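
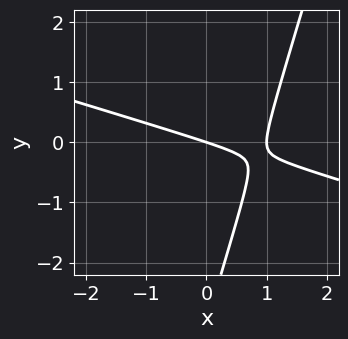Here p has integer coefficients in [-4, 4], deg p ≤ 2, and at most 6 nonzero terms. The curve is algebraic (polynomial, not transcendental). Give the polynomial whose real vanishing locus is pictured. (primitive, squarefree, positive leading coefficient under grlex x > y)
First, deg p = 2.
Then, from the axis intercepts and sections: the x-axis gridline crossings are at x ∈ {0, 1}; one y-axis crossing is at y = 0.
Finally, fitting integer coefficients to these (and the overall shape) gives p.

x^2 + 3*x*y - y^2 - x - 3*y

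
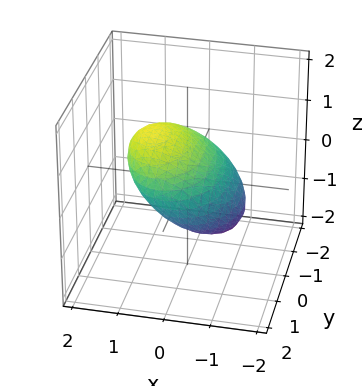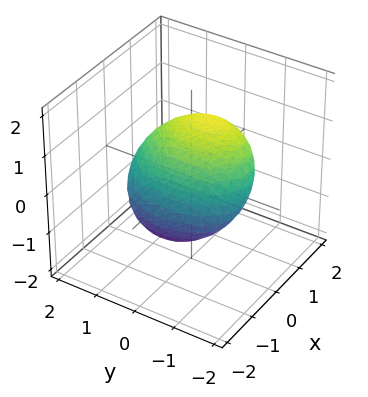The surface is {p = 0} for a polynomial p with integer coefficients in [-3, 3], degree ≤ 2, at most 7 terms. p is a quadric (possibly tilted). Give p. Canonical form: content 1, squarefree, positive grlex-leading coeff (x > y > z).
2*x^2 - 3*x*z + y^2 + 3*z^2 - 2

1. Degree: the shape is more complex than any degree-1 surface, so deg p = 2.
2. Reading off the gridlines: the x-axis gridline crossings are at x ∈ {-1, 1}.
3. The integer polynomial consistent with all of this is the stated p.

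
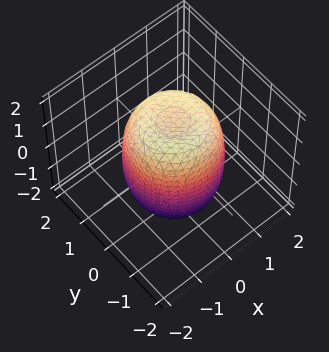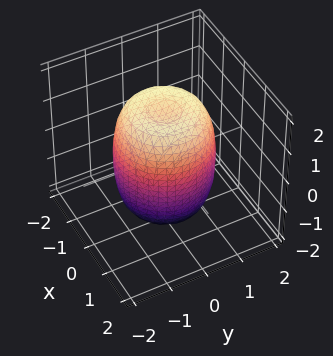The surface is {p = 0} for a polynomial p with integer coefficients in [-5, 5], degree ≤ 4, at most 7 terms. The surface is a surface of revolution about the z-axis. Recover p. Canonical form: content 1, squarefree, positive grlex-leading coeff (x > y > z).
Degree: no degree-3 surface has this shape, so deg p = 4.
Symmetry: the surface is invariant under rotation about z: p = q(x² + y², z).
From the axis intercepts and sections: a circular section at z = -1 has radius between 1 and 2.
Putting this together gives p.

2*x^4 + 4*x^2*y^2 + 2*y^4 - 2*x^2 - 2*y^2 + z^2 - 2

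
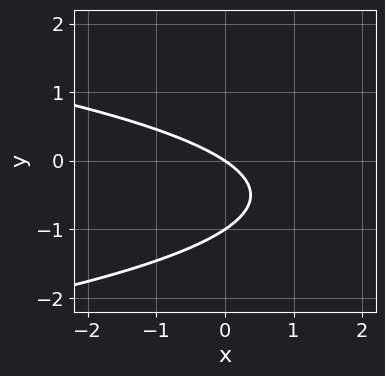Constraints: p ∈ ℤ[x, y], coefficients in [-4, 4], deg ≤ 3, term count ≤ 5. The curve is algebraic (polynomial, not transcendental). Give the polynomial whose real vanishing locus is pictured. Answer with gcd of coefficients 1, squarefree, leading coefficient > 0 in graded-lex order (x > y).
3*y^2 + 2*x + 3*y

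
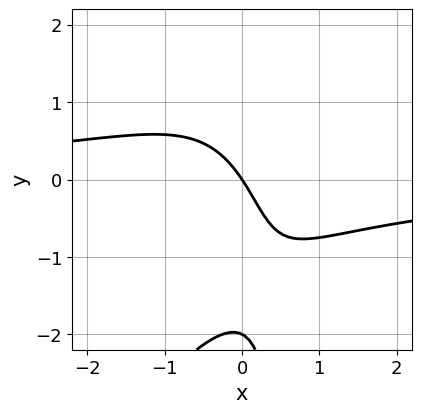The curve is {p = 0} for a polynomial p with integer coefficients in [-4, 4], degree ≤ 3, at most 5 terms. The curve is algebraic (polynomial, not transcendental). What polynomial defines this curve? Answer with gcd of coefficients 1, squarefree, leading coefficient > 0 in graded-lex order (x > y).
2*x^2*y - x*y^2 + y^2 + 3*x + 2*y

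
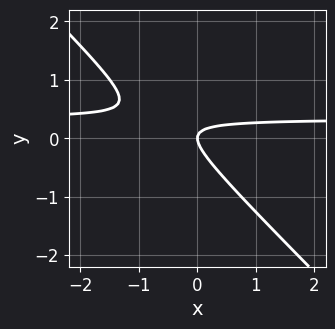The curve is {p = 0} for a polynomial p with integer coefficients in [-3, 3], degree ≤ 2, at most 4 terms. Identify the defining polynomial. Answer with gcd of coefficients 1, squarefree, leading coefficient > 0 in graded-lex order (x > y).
1. Degree: a generic line meets the curve in up to 2 points, so deg p = 2.
2. From the axis intercepts and sections: it meets the y-axis at y = 0 (among the integer gridlines); it crosses the x-axis at the gridline x = 0.
3. Fitting integer coefficients to these (and the overall shape) gives p.

3*x*y + 3*y^2 - x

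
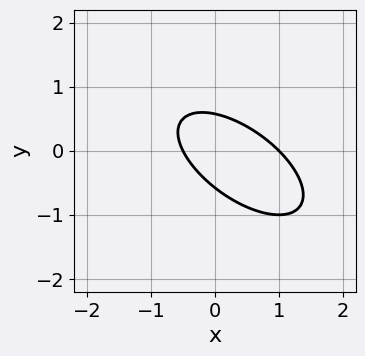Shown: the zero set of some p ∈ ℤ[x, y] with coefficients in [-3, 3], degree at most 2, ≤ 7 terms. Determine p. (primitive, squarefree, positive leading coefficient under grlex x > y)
First, the degree is 2 — a generic line meets the curve in up to 2 points.
Then, checking where it meets the axes: it crosses the x-axis at the gridline x = 1.
Finally, together with the visible shape, these determine p as stated.

2*x^2 + 3*x*y + 3*y^2 - x - 1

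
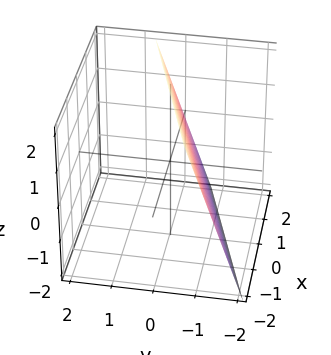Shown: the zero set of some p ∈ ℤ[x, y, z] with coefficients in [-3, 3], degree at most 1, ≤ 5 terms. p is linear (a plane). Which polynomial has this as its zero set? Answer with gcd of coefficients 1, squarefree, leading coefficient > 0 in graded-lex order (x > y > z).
1. Degree: the surface is flat (a plane), so deg p = 1.
2. Against the integer gridlines: one x-axis crossing is at x = 2; one z-axis crossing is at z = 2.
3. The integer polynomial consistent with all of this is the stated p.

x - 3*y + z - 2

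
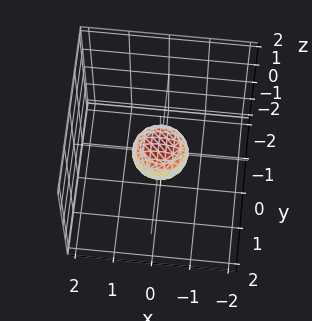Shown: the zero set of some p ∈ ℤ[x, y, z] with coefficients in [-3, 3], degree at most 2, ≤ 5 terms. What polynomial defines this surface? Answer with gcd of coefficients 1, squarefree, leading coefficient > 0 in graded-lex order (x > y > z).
2*x^2 + 2*y^2 + 3*z^2 - 1

deg p = 2. Bounded and convex; a quadric.
Symmetries: the z ↦ −z reflection is a symmetry, so z appears only in even powers; every cross-section ⟂ z is a circle, so x, y appear only via x² + y².
Reading off the gridlines: a circular section at z = 0 has radius between 0 and 1.
These observations pin down the coefficients.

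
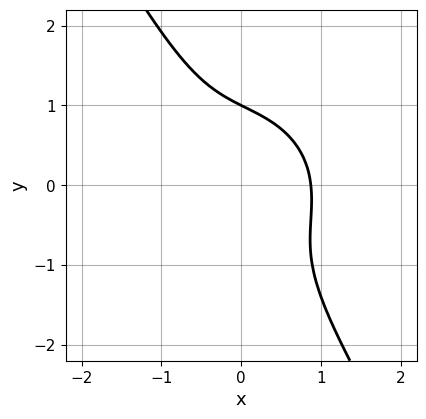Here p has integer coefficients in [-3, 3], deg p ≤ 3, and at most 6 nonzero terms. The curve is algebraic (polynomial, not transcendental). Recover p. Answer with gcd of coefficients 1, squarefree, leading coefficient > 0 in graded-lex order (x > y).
3*x^3 + x^2*y + 3*x*y^2 + 2*y^3 - 2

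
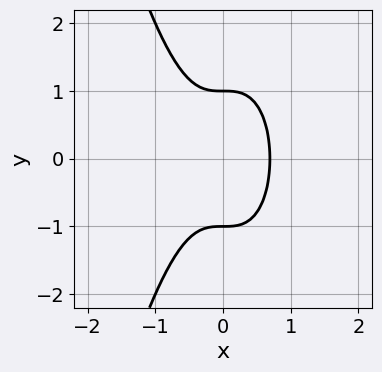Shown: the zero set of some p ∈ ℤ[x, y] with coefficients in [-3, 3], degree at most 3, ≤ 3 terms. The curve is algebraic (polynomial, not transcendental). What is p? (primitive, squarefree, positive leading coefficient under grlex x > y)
deg p = 3.
Symmetries: mirror symmetry y ↦ −y ⇒ only even powers of y.
Checking where it meets the axes: among the integer gridlines, it crosses the y-axis at y ∈ {-1, 1}.
Assembling these constraints gives the stated polynomial.

3*x^3 + y^2 - 1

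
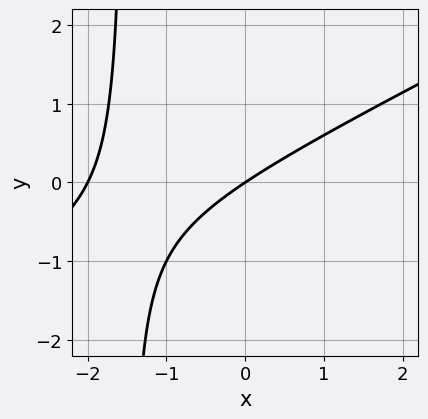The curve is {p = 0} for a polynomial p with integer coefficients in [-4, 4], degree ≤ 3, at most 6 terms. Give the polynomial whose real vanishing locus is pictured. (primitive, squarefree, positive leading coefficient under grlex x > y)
deg p = 2. The shape is more complex than any degree-1 curve.
From the visible intercepts: one y-axis crossing is at y = 0; among the integer gridlines, it crosses the x-axis at x ∈ {-2, 0}.
Putting this together gives p.

x^2 - 2*x*y + 2*x - 3*y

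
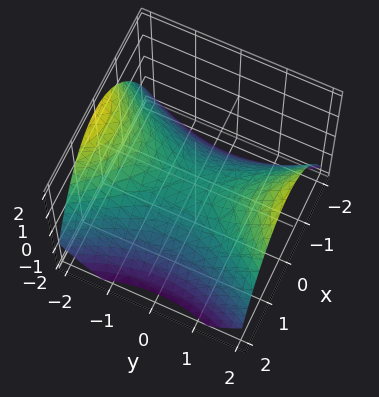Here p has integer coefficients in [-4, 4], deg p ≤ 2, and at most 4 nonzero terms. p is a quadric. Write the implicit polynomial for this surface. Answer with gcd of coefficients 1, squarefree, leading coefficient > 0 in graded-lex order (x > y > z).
(a) deg p = 2. A hyperbolic paraboloid; a quadric.
(b) Symmetries: mirror symmetry x ↦ −x ⇒ only even powers of x; the y ↦ −y reflection is a symmetry, so y appears only in even powers.
(c) Against the integer gridlines: one y-axis crossing is at y = 0; it meets the z-axis at z = 0 (among the integer gridlines).
(d) Assembling these constraints gives the stated polynomial.

2*x^2 - y^2 + 3*z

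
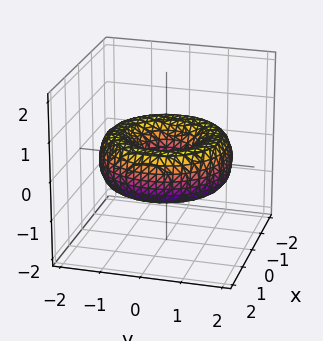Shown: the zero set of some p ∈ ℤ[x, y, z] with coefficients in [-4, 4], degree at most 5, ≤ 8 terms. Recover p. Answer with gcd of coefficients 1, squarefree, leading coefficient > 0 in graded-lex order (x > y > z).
x^4 + 2*x^2*y^2 + y^4 - 3*x^2 - 3*y^2 + 3*z^2 + 1

The degree is 4 — no degree-3 surface has this shape.
Symmetry: the surface is invariant under rotation about z: p = q(x² + y², z).
Checking where it meets the axes: a circular section at z = 0 has radius between 0 and 1; the surface avoids every integer z-axis point in the box.
Together with the visible shape, these determine p as stated.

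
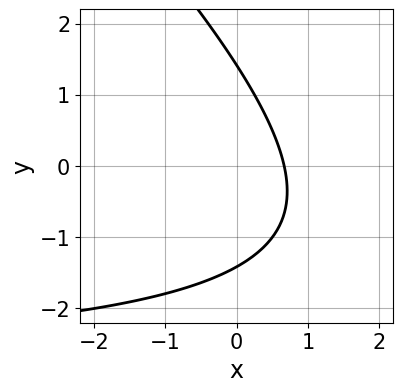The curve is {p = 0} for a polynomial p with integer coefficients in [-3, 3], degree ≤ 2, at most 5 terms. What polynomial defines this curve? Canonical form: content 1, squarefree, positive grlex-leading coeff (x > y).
x*y + y^2 + 3*x - 2

1. The degree is 2 — the shape is more complex than any degree-1 curve.
2. The integer polynomial consistent with all of this is the stated p.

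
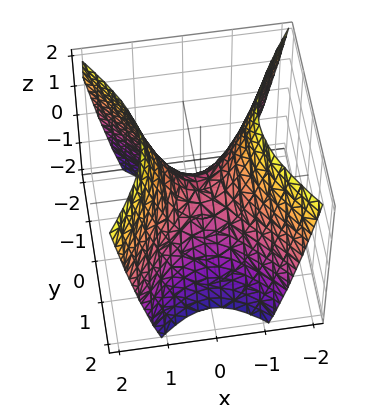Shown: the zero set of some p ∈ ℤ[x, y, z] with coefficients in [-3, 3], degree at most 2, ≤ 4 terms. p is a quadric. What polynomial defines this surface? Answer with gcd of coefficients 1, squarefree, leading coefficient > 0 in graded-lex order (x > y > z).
(a) deg p = 2. A saddle surface; a quadric.
(b) Symmetries: the y ↦ −y reflection is a symmetry, so y appears only in even powers; it's symmetric under x → −x, forcing even powers of x.
(c) From the visible intercepts: it crosses the y-axis at the gridline y = 0; one x-axis crossing is at x = 0.
(d) Assembling these constraints gives the stated polynomial.

3*x^2 - 2*y^2 - 2*z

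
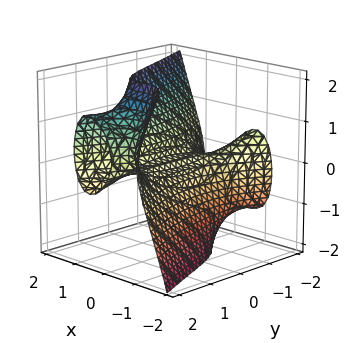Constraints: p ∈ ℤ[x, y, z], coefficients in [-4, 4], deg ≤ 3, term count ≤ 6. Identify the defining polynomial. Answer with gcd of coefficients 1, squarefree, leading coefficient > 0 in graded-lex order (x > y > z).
(a) Degree: no degree-2 surface has this shape, so deg p = 3.
(b) Checking where it meets the axes: the visible y-axis segment lies entirely on the surface; one z-axis crossing is at z = 0.
(c) Putting this together gives p.

3*x^3 - x*y^2 + y*z^2 + x - 2*z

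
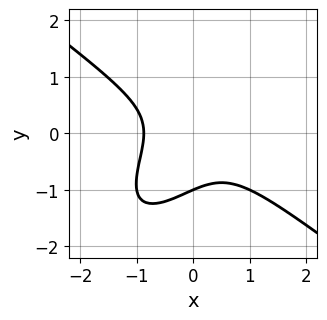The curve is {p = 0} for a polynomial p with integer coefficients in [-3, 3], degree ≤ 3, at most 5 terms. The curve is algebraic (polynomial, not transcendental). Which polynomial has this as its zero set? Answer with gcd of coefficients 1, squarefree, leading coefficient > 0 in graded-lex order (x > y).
3*x^3 - 3*x*y^2 + 3*y^3 + y^2 + 2

First, degree: no degree-2 curve has this shape, so deg p = 3.
Then, reading off the gridlines: it meets the y-axis at y = -1 (among the integer gridlines).
Finally, together with the visible shape, these determine p as stated.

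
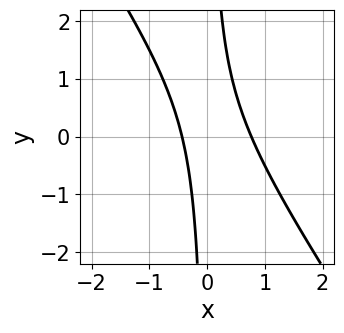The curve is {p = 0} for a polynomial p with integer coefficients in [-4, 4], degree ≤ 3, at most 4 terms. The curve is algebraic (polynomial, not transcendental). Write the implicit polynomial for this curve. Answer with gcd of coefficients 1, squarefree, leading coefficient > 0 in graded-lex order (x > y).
3*x^2 + 2*x*y - x - 1

deg p = 2. No degree-1 curve has this shape.
From the axis intercepts and sections: the curve avoids every integer y-axis point in the box.
Fitting integer coefficients to these (and the overall shape) gives p.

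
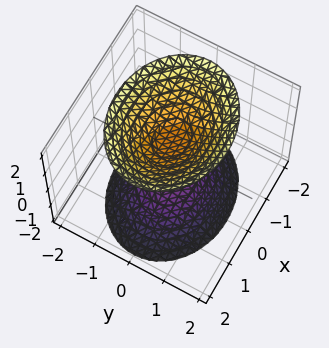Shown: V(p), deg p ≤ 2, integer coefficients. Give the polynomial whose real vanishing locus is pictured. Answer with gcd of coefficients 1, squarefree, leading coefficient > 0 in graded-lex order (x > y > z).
(a) I count 2 distinct pieces. They look like related sheets of one shape, so recover p as a whole.
(b) The degree is 2 — two separate bowl-shaped sheets opening away from each other; a quadric.
(c) Symmetries: mirror symmetry y ↦ −y ⇒ only even powers of y; it's symmetric under x → −x, forcing even powers of x; it's symmetric under z → −z, forcing even powers of z.
(d) Observable constraints: the surface avoids every integer x-axis point in the box; the z-axis gridline crossings are at z ∈ {-1, 1}.
(e) Assembling these constraints gives the stated polynomial.

2*x^2 + 3*y^2 - 2*z^2 + 2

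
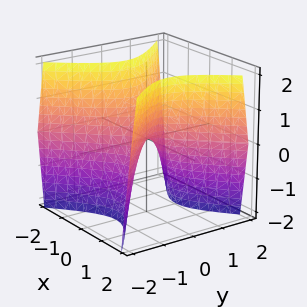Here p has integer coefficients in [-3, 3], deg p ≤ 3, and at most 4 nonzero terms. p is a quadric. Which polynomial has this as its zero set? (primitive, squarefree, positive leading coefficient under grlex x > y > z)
2*x^2 - 2*y^2 - z

First, deg p = 2.
Then, symmetries: it's symmetric under y → −y, forcing even powers of y; the x ↦ −x reflection is a symmetry, so x appears only in even powers.
Next, observable constraints: one x-axis crossing is at x = 0; it crosses the y-axis at the gridline y = 0.
Finally, matching integer coefficients to the picture gives p.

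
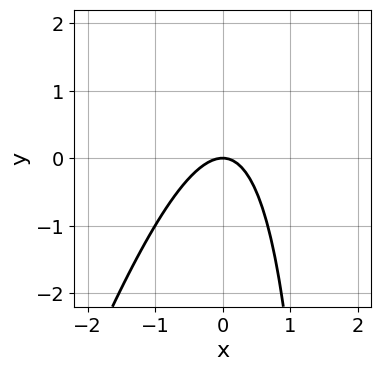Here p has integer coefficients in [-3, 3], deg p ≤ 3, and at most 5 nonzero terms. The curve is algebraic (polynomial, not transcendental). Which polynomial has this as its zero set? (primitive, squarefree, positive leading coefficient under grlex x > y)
1. deg p = 2. The shape is more complex than any degree-1 curve.
2. From the axis intercepts and sections: it crosses the x-axis at the gridline x = 0; one y-axis crossing is at y = 0.
3. These observations pin down the coefficients.

3*x^2 - x*y + 2*y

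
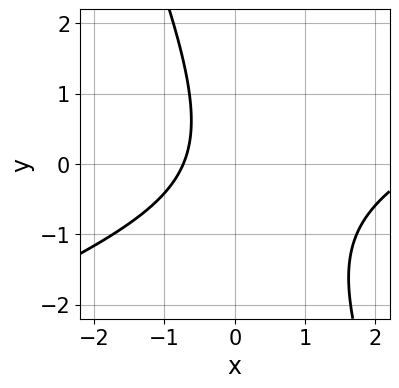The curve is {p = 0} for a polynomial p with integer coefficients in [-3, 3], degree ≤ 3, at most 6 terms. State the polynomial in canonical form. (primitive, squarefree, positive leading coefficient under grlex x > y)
x^2 - 2*x*y - y^2 - 2*x - 2

First, degree: a generic line meets the curve in up to 2 points, so deg p = 2.
Then, reading off the gridlines: it misses every integer gridline on the y-axis.
Finally, these observations pin down the coefficients.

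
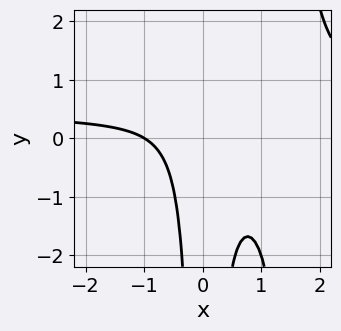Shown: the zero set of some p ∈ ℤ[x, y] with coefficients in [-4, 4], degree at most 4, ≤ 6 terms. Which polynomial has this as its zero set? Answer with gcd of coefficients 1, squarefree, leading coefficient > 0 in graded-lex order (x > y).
2*x^3*y - x^3 - 3*x^2*y - 1

1. deg p = 4. The shape is more complex than any degree-3 curve.
2. Checking where it meets the axes: it misses every integer gridline on the y-axis; it crosses the x-axis at the gridline x = -1.
3. Fitting integer coefficients to these (and the overall shape) gives p.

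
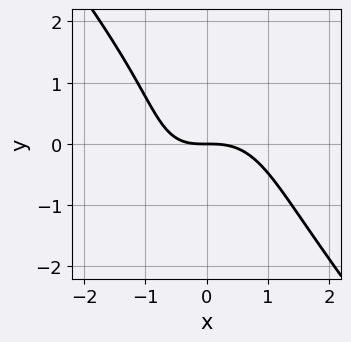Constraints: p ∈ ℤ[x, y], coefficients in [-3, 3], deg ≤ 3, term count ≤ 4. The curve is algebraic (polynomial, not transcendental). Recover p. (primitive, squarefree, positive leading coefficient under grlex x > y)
The degree is 3 — no degree-2 curve has this shape.
Checking where it meets the axes: it meets the y-axis at y = 0 (among the integer gridlines); it meets the x-axis at x = 0 (among the integer gridlines).
Putting this together gives p.

2*x^3 + y^3 + x*y + 3*y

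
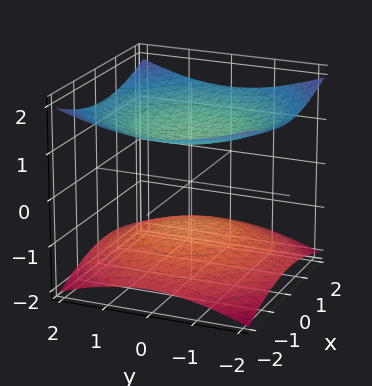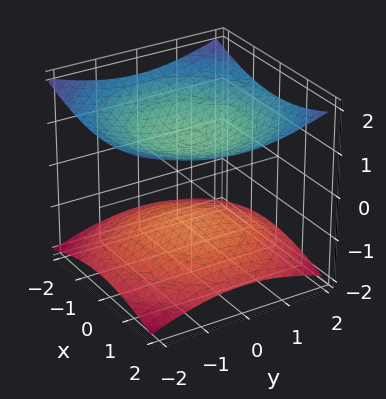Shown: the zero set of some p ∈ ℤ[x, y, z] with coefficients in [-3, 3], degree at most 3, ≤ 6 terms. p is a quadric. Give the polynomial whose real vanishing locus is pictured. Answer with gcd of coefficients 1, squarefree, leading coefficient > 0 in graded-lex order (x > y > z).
1. There are 2 components.
2. deg p = 2.
3. By symmetry, the z-axis is an axis of rotation, so x and y enter only as x² + y²; it's symmetric under z → −z, forcing even powers of z.
4. From the visible intercepts: the surface avoids every integer y-axis point in the box; the surface avoids every integer x-axis point in the box; the z-axis gridline crossings are at z ∈ {-1, 1}.
5. Putting this together gives p.

x^2 + y^2 - 3*z^2 + 3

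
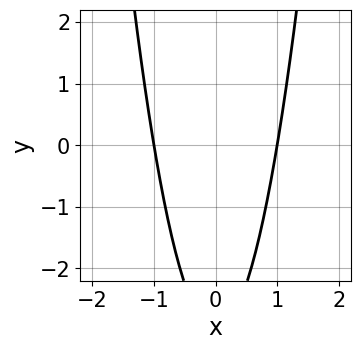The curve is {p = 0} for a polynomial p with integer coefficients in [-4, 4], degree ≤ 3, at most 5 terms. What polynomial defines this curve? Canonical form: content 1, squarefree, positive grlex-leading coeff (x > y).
First, the degree is 2 — the shape is more complex than any degree-1 curve.
Then, symmetries: the x ↦ −x reflection is a symmetry, so x appears only in even powers.
Next, checking where it meets the axes: it misses every integer gridline on the y-axis; the x-axis gridline crossings are at x ∈ {-1, 1}.
Finally, solving for integer coefficients yields p as stated.

3*x^2 - y - 3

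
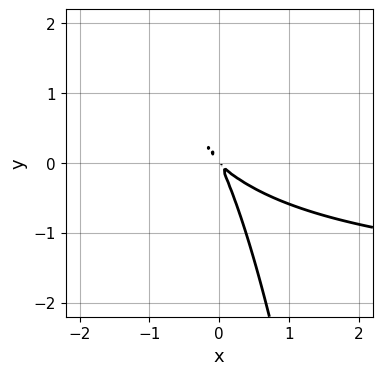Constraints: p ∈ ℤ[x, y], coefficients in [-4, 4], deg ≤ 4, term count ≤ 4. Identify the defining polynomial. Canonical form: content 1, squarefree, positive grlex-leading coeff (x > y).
x^2*y + 2*x^2 + 3*x*y + y^2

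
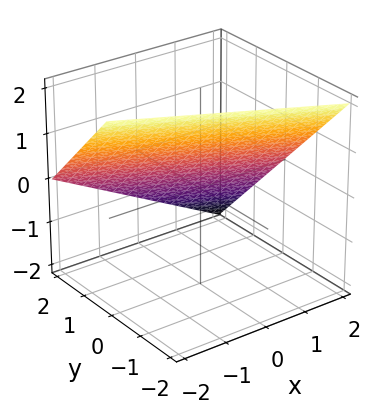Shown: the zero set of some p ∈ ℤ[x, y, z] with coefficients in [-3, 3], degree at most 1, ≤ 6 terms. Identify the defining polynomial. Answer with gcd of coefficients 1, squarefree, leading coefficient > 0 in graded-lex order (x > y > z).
Degree: every cross-section is a straight line — this is a plane, so deg p = 1.
Reading off the gridlines: it meets the x-axis at x = 2 (among the integer gridlines); it meets the y-axis at y = 1 (among the integer gridlines).
Assembling these constraints gives the stated polynomial. Check: (0, 0, 1) on the z-axis lies on the surface, and p(0, 0, 1) = 0. ✓

x + 2*y + 2*z - 2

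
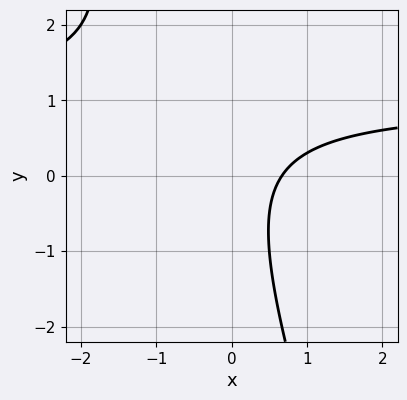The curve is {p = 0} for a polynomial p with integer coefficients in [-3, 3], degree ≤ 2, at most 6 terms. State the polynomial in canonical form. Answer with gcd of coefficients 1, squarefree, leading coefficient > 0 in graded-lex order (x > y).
3*x*y + y^2 - 3*x + 2

Degree: a generic line meets the curve in up to 2 points, so deg p = 2.
From the visible intercepts: the curve avoids every integer y-axis point in the box.
These observations pin down the coefficients.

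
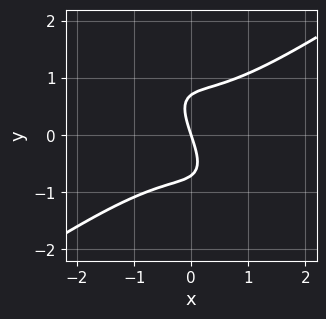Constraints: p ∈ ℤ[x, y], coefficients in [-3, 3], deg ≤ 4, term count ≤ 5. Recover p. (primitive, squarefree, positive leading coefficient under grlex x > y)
2*x^3 - 3*x*y^2 - 2*y^3 + 3*x + y

(a) Degree: the shape is more complex than any degree-2 curve, so deg p = 3.
(b) From the visible intercepts: one x-axis crossing is at x = 0; it meets the y-axis at y = 0 (among the integer gridlines).
(c) These observations pin down the coefficients.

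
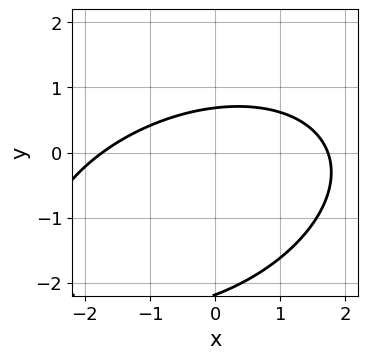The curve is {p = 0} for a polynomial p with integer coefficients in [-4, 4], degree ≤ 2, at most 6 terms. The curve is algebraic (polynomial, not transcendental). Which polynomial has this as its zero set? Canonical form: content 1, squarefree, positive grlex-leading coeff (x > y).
x^2 - x*y + 2*y^2 + 3*y - 3

(a) Degree: no degree-1 curve has this shape, so deg p = 2.
(b) Matching integer coefficients to the picture gives p.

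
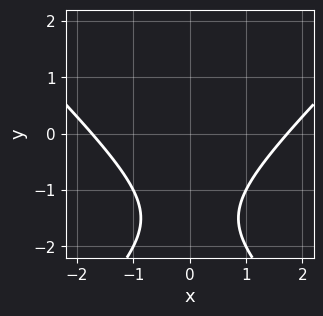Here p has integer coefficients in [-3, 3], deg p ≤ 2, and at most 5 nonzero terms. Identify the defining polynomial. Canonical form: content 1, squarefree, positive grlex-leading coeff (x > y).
x^2 - y^2 - 3*y - 3

First, degree: no degree-1 curve has this shape, so deg p = 2.
Next, symmetries: the x ↦ −x reflection is a symmetry, so x appears only in even powers.
Next, checking where it meets the axes: the curve avoids every integer y-axis point in the box.
Finally, matching integer coefficients to the picture gives p.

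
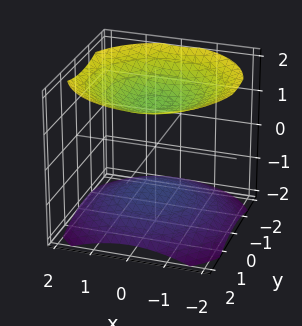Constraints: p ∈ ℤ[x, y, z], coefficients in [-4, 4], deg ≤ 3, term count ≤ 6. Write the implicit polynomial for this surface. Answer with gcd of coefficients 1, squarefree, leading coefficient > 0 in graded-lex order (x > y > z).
(a) There are 2 components. They look like related sheets of one shape, so recover p as a whole.
(b) Degree: two separate bowl-shaped sheets opening away from each other; a quadric, so deg p = 2.
(c) Symmetries: the surface is invariant under rotation about z: p = q(x² + y², z); it's symmetric under z → −z, forcing even powers of z.
(d) Observable constraints: the surface avoids every integer x-axis point in the box; the surface avoids every integer y-axis point in the box.
(e) Assembling these constraints gives the stated polynomial.

x^2 + y^2 - 2*z^2 + 3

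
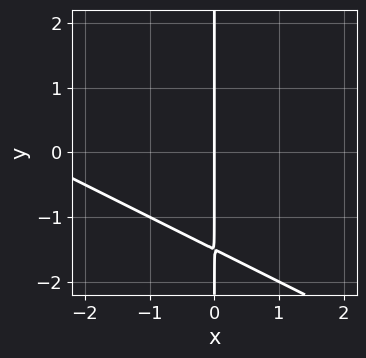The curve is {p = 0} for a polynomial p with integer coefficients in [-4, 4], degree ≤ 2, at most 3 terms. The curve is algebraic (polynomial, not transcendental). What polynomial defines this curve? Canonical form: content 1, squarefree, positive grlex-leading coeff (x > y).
First, degree: no degree-1 curve has this shape, so deg p = 2.
Then, from the visible intercepts: every point of the y-axis in the box is on the curve; one x-axis crossing is at x = 0.
Finally, together with the visible shape, these determine p as stated.

x^2 + 2*x*y + 3*x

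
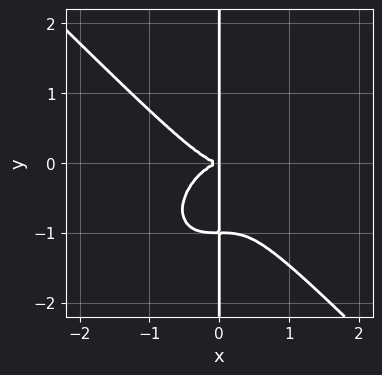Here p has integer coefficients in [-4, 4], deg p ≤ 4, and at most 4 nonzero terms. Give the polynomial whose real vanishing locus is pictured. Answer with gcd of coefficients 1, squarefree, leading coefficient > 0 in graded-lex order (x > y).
x^4 + x*y^3 + x*y^2

1. The degree is 4 — the shape is more complex than any degree-3 curve.
2. Observable constraints: every point of the y-axis in the box is on the curve.
3. Putting this together gives p.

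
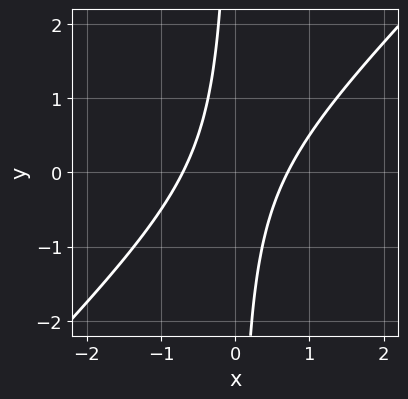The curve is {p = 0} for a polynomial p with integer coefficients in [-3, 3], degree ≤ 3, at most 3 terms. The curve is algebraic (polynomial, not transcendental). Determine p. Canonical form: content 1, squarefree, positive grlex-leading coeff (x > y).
2*x^2 - 2*x*y - 1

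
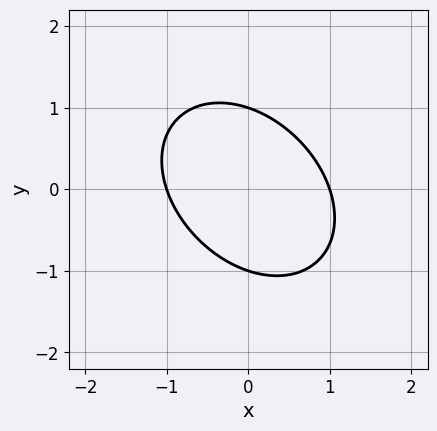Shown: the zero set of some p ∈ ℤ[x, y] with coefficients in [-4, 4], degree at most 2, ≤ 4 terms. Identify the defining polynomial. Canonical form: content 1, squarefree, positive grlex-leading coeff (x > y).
3*x^2 + 2*x*y + 3*y^2 - 3

(a) Degree: the shape is more complex than any degree-1 curve, so deg p = 2.
(b) Against the integer gridlines: among the integer gridlines, it crosses the y-axis at y ∈ {-1, 1}; among the integer gridlines, it crosses the x-axis at x ∈ {-1, 1}.
(c) Assembling these constraints gives the stated polynomial.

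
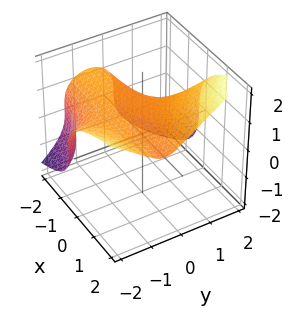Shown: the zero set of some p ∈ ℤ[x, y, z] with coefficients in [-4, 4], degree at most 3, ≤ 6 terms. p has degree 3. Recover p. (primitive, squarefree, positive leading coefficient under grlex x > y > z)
x*y^2 - z^3 + x*y + 1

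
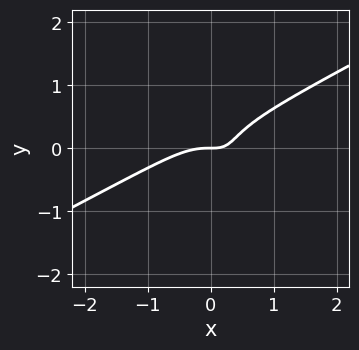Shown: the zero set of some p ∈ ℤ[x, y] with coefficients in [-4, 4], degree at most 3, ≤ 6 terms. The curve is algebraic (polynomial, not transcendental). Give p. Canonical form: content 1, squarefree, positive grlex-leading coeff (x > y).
2*x^3 - 3*x^2*y - 3*y^3 + 2*x*y - y

The degree is 3 — a generic line meets the curve in up to 3 points.
Observable constraints: it meets the y-axis at y = 0 (among the integer gridlines); it crosses the x-axis at the gridline x = 0.
Together with the visible shape, these determine p as stated.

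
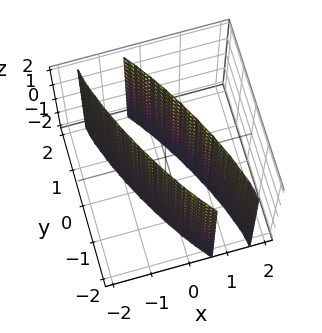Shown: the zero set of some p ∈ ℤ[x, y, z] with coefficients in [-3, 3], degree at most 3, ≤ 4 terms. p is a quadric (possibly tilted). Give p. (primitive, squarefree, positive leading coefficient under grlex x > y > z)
3*x^2 + 3*x*y + y^2 - 2

I count 2 distinct pieces.
The degree is 2 — the shape is more complex than any degree-1 surface.
Checking where it meets the axes: the surface avoids every integer z-axis point in the box.
Fitting integer coefficients to these (and the overall shape) gives p.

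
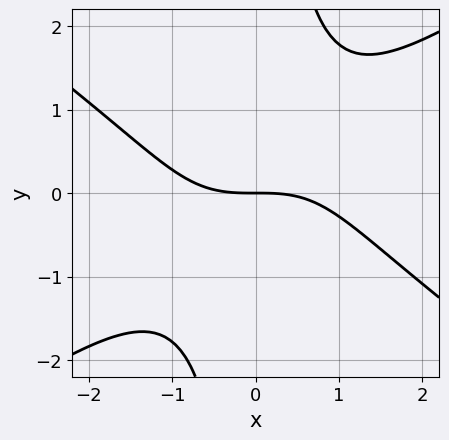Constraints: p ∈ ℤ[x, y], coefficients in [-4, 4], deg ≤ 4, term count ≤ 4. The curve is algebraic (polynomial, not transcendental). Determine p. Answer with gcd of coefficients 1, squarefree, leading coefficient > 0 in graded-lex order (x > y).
1. The degree is 3 — no degree-2 curve has this shape.
2. From the visible intercepts: one x-axis crossing is at x = 0; it crosses the y-axis at the gridline y = 0.
3. These observations pin down the coefficients.

x^3 - 2*x*y^2 + 3*y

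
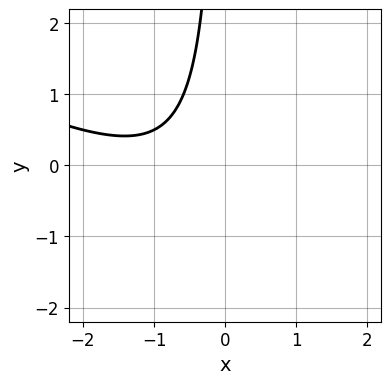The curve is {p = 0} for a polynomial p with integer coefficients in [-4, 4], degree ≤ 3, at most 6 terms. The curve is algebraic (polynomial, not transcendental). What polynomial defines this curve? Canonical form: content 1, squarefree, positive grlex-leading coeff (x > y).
(a) The degree is 2 — a generic line meets the curve in up to 2 points.
(b) From the visible intercepts: no x-intercept at any integer in the box; it misses every integer gridline on the y-axis.
(c) Fitting integer coefficients to these (and the overall shape) gives p.

x^2 + 2*x*y + 2*x + 2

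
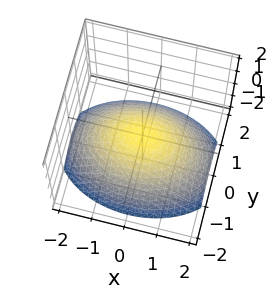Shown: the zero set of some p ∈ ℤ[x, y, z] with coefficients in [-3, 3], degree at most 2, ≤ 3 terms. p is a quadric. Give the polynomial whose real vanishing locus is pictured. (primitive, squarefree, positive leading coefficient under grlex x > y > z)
1. The degree is 2 — a paraboloid; a quadric.
2. Symmetries: it's symmetric under y → −y, forcing even powers of y; the x ↦ −x reflection is a symmetry, so x appears only in even powers.
3. Against the integer gridlines: it meets the y-axis at y = 0 (among the integer gridlines); one x-axis crossing is at x = 0.
4. Solving for integer coefficients yields p as stated.

x^2 + 2*y^2 + 3*z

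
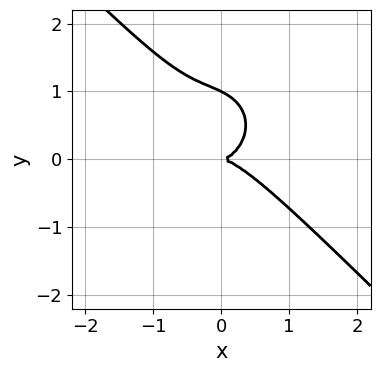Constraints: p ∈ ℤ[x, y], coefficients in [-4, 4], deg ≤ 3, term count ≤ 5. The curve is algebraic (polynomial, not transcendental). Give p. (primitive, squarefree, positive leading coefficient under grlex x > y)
(a) Degree: the shape is more complex than any degree-2 curve, so deg p = 3.
(b) Reading off the gridlines: one x-axis crossing is at x = 0; among the integer gridlines, it crosses the y-axis at y ∈ {0, 1}.
(c) These observations pin down the coefficients.

2*x^3 + x^2*y + x*y^2 + 2*y^3 - 2*y^2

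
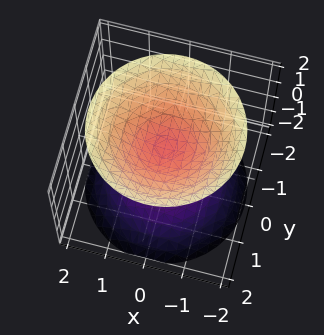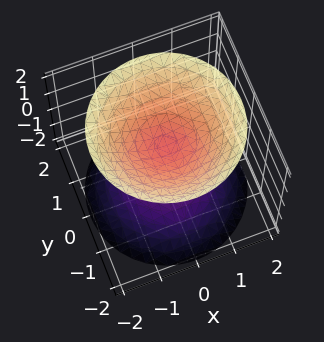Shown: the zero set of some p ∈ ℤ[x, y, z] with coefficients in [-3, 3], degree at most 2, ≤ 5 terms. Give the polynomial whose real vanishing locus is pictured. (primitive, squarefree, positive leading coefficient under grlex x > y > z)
First, I count 2 distinct pieces.
Next, the degree is 2 — two separate bowl-shaped sheets opening away from each other; a quadric.
Next, symmetries: mirror symmetry z ↦ −z ⇒ only even powers of z; rotational symmetry about the z-axis ⇒ p depends on x, y only through x² + y².
Next, reading off the gridlines: the surface avoids every integer x-axis point in the box; it misses every integer gridline on the y-axis.
Finally, together with the visible shape, these determine p as stated.

2*x^2 + 2*y^2 - 2*z^2 + 1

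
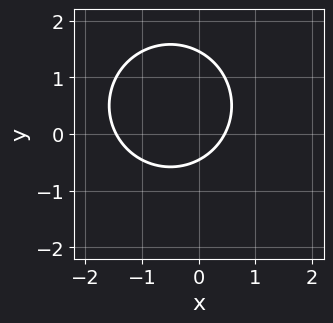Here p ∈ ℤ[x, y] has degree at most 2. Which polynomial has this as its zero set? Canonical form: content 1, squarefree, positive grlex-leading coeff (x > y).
3*x^2 + 3*y^2 + 3*x - 3*y - 2

1. Degree: no degree-1 curve has this shape, so deg p = 2.
2. Matching integer coefficients to the picture gives p.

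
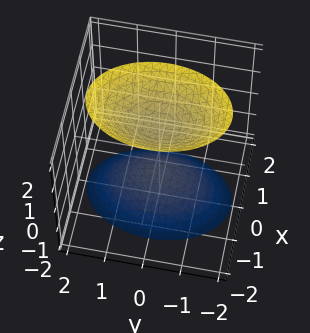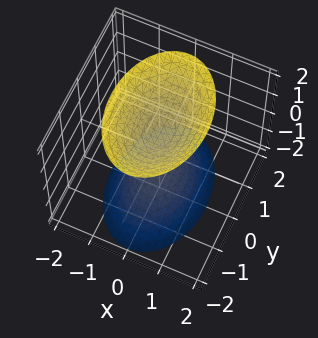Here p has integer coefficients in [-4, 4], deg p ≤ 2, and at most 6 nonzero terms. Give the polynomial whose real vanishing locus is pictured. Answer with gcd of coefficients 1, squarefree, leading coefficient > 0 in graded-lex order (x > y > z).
(a) I count 2 distinct pieces.
(b) The degree is 2 — two sheets facing apart; a quadric.
(c) Symmetries: the z ↦ −z reflection is a symmetry, so z appears only in even powers; it's symmetric under x → −x, forcing even powers of x; mirror symmetry y ↦ −y ⇒ only even powers of y.
(d) Observable constraints: the z-axis gridline crossings are at z ∈ {-1, 1}; no y-intercept at any integer in the box.
(e) Putting this together gives p.

2*x^2 + y^2 - z^2 + 1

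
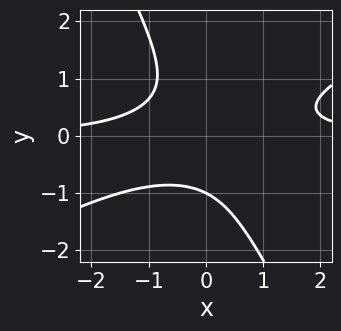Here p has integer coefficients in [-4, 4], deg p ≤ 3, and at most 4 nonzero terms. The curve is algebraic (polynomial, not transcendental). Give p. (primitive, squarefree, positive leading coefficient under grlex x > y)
1. deg p = 3. A generic line meets the curve in up to 3 points.
2. Reading off the gridlines: it meets the y-axis at y = -1 (among the integer gridlines); the curve avoids every integer x-axis point in the box.
3. Assembling these constraints gives the stated polynomial.

2*x^2*y - 3*x*y^2 - 2*y^3 - 2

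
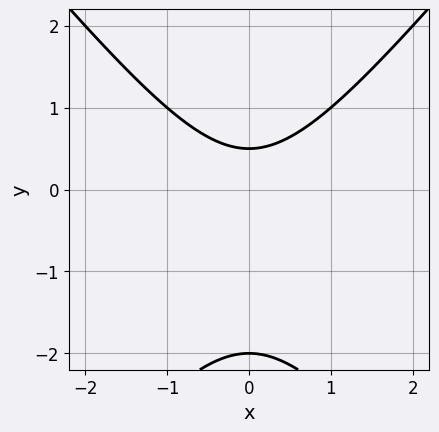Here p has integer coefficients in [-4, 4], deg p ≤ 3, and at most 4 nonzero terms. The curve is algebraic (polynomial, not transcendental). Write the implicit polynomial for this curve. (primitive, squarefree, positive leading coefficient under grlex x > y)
deg p = 2. No degree-1 curve has this shape.
Symmetries: mirror symmetry x ↦ −x ⇒ only even powers of x.
Checking where it meets the axes: it misses every integer gridline on the x-axis; it crosses the y-axis at the gridline y = -2.
Solving for integer coefficients yields p as stated.

3*x^2 - 2*y^2 - 3*y + 2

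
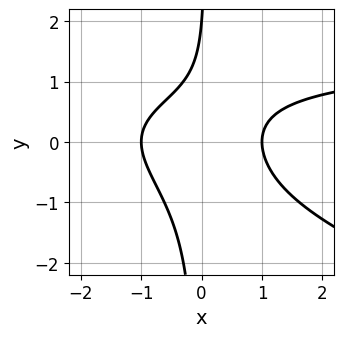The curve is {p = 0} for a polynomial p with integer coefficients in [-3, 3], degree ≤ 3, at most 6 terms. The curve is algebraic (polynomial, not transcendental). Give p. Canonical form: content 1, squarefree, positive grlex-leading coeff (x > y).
x^2*y + 3*x*y^2 - 2*x^2 - y + 2

1. deg p = 3. A generic line meets the curve in up to 3 points.
2. Reading off the gridlines: it crosses the y-axis at the gridline y = 2; among the integer gridlines, it crosses the x-axis at x ∈ {-1, 1}.
3. Together with the visible shape, these determine p as stated.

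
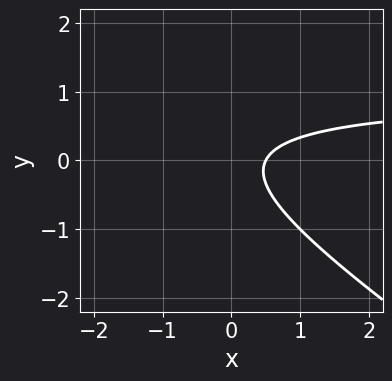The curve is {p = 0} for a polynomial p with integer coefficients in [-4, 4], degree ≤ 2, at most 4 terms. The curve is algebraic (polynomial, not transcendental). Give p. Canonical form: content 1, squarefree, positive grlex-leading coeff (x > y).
1. The degree is 2 — no degree-1 curve has this shape.
2. Against the integer gridlines: no y-intercept at any integer in the box.
3. Putting this together gives p.

2*x*y + 3*y^2 - 2*x + 1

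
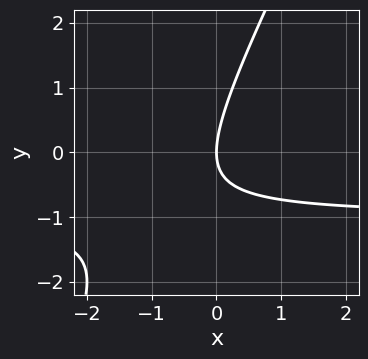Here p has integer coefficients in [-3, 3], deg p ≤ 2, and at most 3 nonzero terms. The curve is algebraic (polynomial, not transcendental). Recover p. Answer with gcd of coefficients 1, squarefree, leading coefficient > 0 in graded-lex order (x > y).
First, the degree is 2 — a generic line meets the curve in up to 2 points.
Next, observable constraints: it meets the x-axis at x = 0 (among the integer gridlines); it crosses the y-axis at the gridline y = 0.
Finally, together with the visible shape, these determine p as stated.

2*x*y - y^2 + 2*x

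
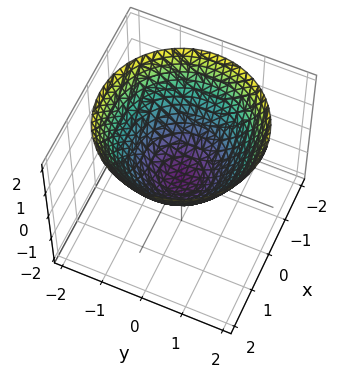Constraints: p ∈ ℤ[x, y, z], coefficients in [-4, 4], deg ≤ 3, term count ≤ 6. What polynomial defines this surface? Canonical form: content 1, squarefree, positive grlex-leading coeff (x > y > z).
2*x^2 + 2*y^2 - 3*z - 1

The degree is 2 — a generic line meets the surface in up to 2 points.
Symmetry: the surface is invariant under rotation about z: p = q(x² + y², z).
From the axis intercepts and sections: a circular section at z = 2 has radius between 1 and 2.
The integer polynomial consistent with all of this is the stated p.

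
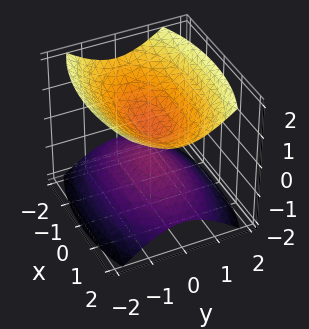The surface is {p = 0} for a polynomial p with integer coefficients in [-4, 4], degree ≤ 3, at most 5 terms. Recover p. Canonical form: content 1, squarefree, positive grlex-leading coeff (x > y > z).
First, I count 2 distinct pieces. Treating them together as one polynomial.
Then, degree: two sheets facing apart; a quadric, so deg p = 2.
Next, symmetries: the z ↦ −z reflection is a symmetry, so z appears only in even powers; it's symmetric under x → −x, forcing even powers of x; mirror symmetry y ↦ −y ⇒ only even powers of y.
Then, observable constraints: no y-intercept at any integer in the box; it misses every integer gridline on the x-axis.
Finally, putting this together gives p.

x^2 + 3*y^2 - 3*z^2 + 1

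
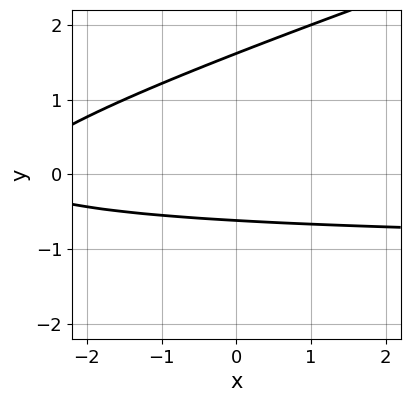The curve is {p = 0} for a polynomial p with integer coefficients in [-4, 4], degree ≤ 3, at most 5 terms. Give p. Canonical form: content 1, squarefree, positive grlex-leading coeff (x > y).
x*y - 3*y^2 + x + 3*y + 3

(a) The degree is 2 — the shape is more complex than any degree-1 curve.
(b) Reading off the gridlines: no x-intercept at any integer in the box.
(c) Solving for integer coefficients yields p as stated.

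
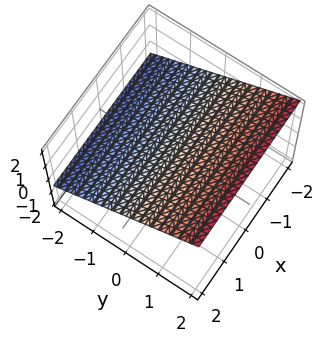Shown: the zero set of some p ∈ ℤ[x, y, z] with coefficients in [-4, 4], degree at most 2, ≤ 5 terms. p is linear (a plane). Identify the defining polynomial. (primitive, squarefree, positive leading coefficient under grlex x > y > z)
2*y - 3*z + 2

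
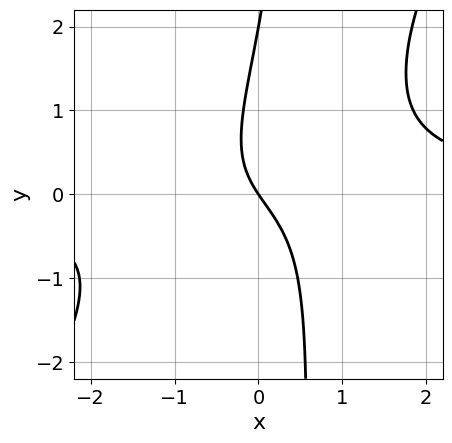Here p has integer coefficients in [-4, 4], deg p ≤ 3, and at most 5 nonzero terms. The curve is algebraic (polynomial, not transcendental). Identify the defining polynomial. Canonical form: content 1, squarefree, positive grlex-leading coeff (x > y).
3*x^2*y - 2*x*y^2 + y^2 - 3*x - 2*y

First, the degree is 3 — the shape is more complex than any degree-2 curve.
Next, from the axis intercepts and sections: among the integer gridlines, it crosses the y-axis at y ∈ {0, 2}; it crosses the x-axis at the gridline x = 0.
Finally, these observations pin down the coefficients.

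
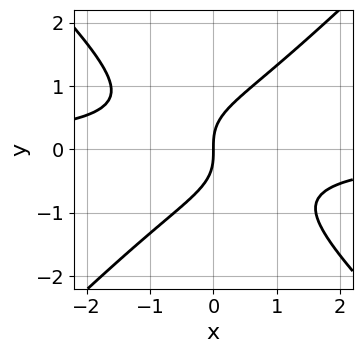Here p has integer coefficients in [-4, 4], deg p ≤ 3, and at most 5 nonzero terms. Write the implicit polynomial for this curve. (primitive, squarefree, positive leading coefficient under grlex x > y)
x^2*y - y^3 + x

deg p = 3. The shape is more complex than any degree-2 curve.
From the visible intercepts: it crosses the y-axis at the gridline y = 0; it meets the x-axis at x = 0 (among the integer gridlines).
Matching integer coefficients to the picture gives p.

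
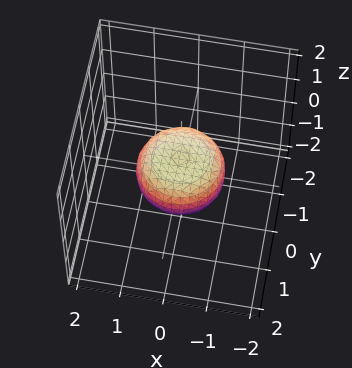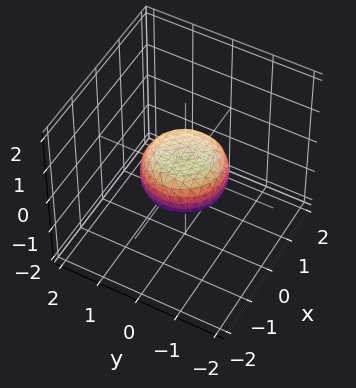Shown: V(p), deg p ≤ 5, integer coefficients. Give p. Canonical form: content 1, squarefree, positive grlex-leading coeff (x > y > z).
2*x^4 + 4*x^2*y^2 + 2*y^4 - x^2 - y^2 + 3*z^2 - 1

First, deg p = 4. The shape is more complex than any degree-3 surface.
Next, symmetries: rotational symmetry about the z-axis ⇒ p depends on x, y only through x² + y².
Next, checking where it meets the axes: among the integer gridlines, it crosses the y-axis at y ∈ {-1, 1}; a circular section at z = 0 has radius exactly 1; among the integer gridlines, it crosses the x-axis at x ∈ {-1, 1}.
Finally, fitting integer coefficients to these (and the overall shape) gives p.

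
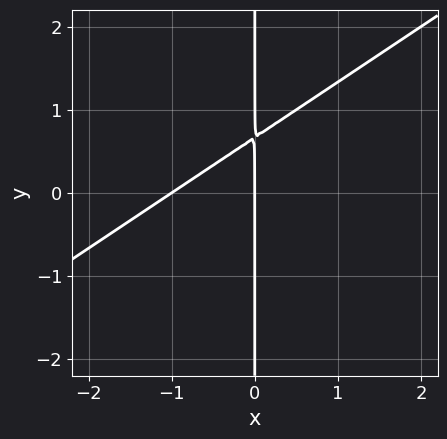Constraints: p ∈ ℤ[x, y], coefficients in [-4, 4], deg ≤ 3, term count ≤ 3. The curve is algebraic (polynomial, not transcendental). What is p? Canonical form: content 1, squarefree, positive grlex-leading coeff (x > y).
1. deg p = 2. No degree-1 curve has this shape.
2. Checking where it meets the axes: the visible y-axis segment lies entirely on the curve; among the integer gridlines, it crosses the x-axis at x ∈ {-1, 0}.
3. Fitting integer coefficients to these (and the overall shape) gives p.

2*x^2 - 3*x*y + 2*x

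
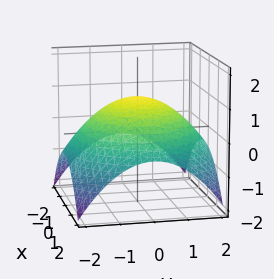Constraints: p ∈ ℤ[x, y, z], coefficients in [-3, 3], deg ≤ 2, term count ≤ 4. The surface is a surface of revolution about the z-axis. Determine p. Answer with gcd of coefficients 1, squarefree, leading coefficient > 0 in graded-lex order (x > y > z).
x^2 + y^2 + 3*z - 3

1. deg p = 2. The shape is more complex than any degree-1 surface.
2. Symmetries: rotational symmetry about the z-axis ⇒ p depends on x, y only through x² + y².
3. Against the integer gridlines: a circular section at z = 0 has radius between 1 and 2; it crosses the z-axis at the gridline z = 1.
4. Assembling these constraints gives the stated polynomial.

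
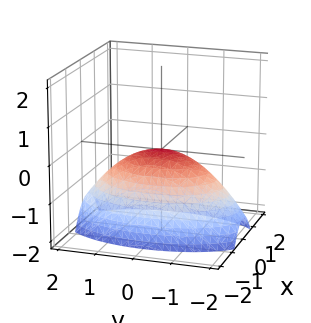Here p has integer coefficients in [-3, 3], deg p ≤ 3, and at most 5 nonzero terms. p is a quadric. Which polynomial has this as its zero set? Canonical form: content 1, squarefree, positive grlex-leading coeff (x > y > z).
3*x^2 + y^2 + 3*z

First, degree: a single bowl opening along one axis; a quadric, so deg p = 2.
Then, symmetries: it's symmetric under y → −y, forcing even powers of y; mirror symmetry x ↦ −x ⇒ only even powers of x.
Then, from the axis intercepts and sections: one z-axis crossing is at z = 0; it crosses the y-axis at the gridline y = 0.
Finally, putting this together gives p.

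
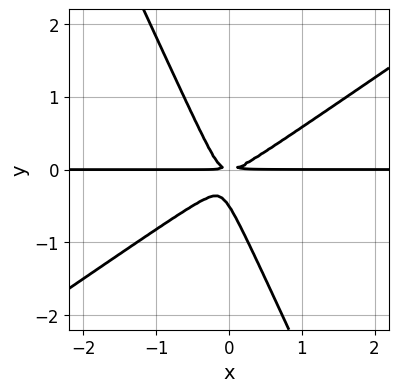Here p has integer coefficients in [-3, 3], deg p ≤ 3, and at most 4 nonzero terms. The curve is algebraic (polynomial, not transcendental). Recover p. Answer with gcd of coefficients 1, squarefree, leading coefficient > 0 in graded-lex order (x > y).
The degree is 3 — no degree-2 curve has this shape.
Reading off the gridlines: every point of the x-axis in the box is on the curve.
The integer polynomial consistent with all of this is the stated p.

3*x^2*y - 3*x*y^2 - 2*y^3 - y^2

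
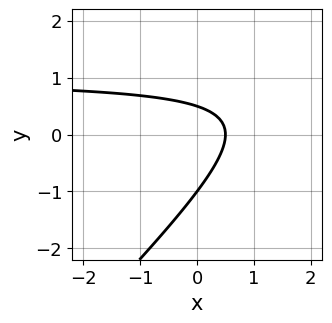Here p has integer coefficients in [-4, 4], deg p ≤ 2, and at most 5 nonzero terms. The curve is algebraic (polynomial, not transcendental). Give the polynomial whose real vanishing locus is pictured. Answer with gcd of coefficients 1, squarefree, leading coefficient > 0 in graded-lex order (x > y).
1. Degree: the shape is more complex than any degree-1 curve, so deg p = 2.
2. From the axis intercepts and sections: it crosses the y-axis at the gridline y = -1.
3. Together with the visible shape, these determine p as stated.

2*x*y - 2*y^2 - 2*x - y + 1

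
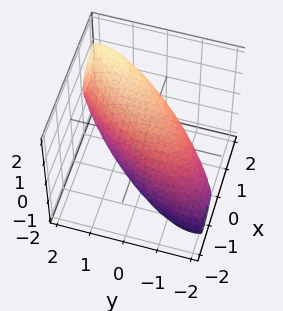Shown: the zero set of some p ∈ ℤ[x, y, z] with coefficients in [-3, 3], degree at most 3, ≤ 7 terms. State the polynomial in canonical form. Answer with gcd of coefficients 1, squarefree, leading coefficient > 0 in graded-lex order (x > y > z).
2*x^2 - 2*x*y - 2*x*z + y^2 + 2*z^2 - 2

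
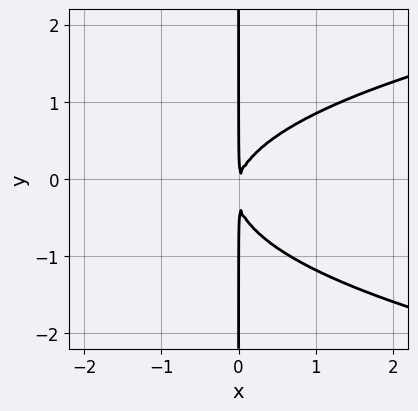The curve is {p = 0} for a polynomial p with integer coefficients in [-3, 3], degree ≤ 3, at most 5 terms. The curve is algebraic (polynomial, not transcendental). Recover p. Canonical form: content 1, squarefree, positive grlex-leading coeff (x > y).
3*x*y^2 - 3*x^2 + x*y

1. deg p = 3. No degree-2 curve has this shape.
2. Reading off the gridlines: every point of the y-axis in the box is on the curve.
3. These observations pin down the coefficients.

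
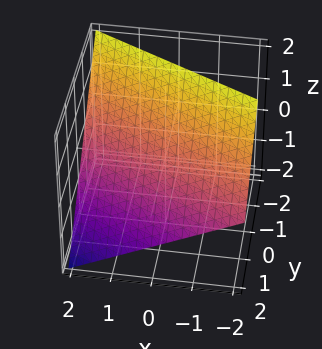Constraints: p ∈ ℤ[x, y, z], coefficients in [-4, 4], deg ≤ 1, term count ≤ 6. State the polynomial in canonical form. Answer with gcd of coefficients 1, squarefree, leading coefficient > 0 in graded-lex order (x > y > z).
(a) deg p = 1. The surface is flat (a plane).
(b) Checking where it meets the axes: it crosses the x-axis at the gridline x = 2; it meets the z-axis at z = 1 (among the integer gridlines); it crosses the y-axis at the gridline y = 1.
(c) Solving for integer coefficients yields p as stated.

x + 2*y + 2*z - 2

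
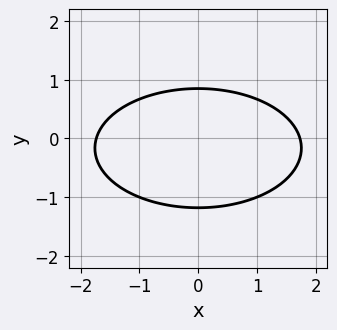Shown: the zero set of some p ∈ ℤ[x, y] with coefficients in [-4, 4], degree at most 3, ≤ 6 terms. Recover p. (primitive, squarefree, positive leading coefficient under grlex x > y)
The degree is 2 — the shape is more complex than any degree-1 curve.
Symmetries: it's symmetric under x → −x, forcing even powers of x.
Putting this together gives p.

x^2 + 3*y^2 + y - 3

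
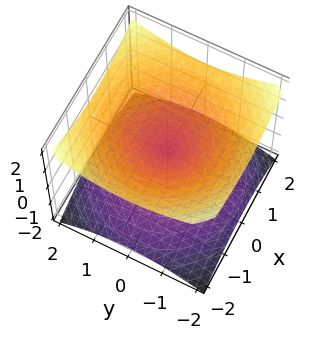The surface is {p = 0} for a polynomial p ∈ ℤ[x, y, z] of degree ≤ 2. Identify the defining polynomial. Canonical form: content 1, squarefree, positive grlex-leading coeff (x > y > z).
(a) The degree is 2 — two nappes meeting at a single point; a quadric.
(b) Symmetries: the z ↦ −z reflection is a symmetry, so z appears only in even powers; every cross-section ⟂ z is a circle, so x, y appear only via x² + y².
(c) Observable constraints: a circular section at z = -1 has radius between 1 and 2; it meets the x-axis at x = 0 (among the integer gridlines); it crosses the y-axis at the gridline y = 0.
(d) Together with the visible shape, these determine p as stated.

x^2 + y^2 - 2*z^2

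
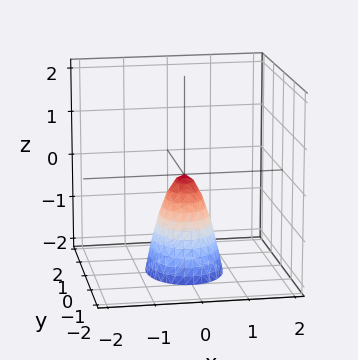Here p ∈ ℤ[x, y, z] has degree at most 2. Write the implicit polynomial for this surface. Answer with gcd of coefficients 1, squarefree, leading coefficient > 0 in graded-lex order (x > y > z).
3*x^2 + 2*y^2 + z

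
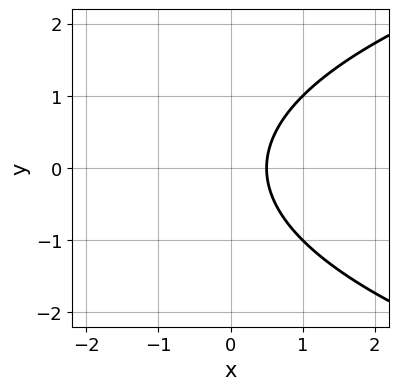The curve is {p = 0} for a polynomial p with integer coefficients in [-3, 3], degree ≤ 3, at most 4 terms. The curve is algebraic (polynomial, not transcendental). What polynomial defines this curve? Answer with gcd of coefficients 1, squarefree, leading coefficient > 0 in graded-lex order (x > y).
First, the degree is 2 — no degree-1 curve has this shape.
Next, symmetries: it's symmetric under y → −y, forcing even powers of y.
Next, against the integer gridlines: the curve avoids every integer y-axis point in the box.
Finally, fitting integer coefficients to these (and the overall shape) gives p.

y^2 - 2*x + 1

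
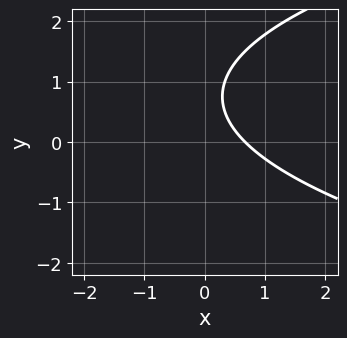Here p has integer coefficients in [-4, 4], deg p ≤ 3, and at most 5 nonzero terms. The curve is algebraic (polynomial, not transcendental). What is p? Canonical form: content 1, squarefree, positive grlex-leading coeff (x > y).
(a) deg p = 2.
(b) From the axis intercepts and sections: no y-intercept at any integer in the box.
(c) Solving for integer coefficients yields p as stated.

2*y^2 - 3*x - 3*y + 2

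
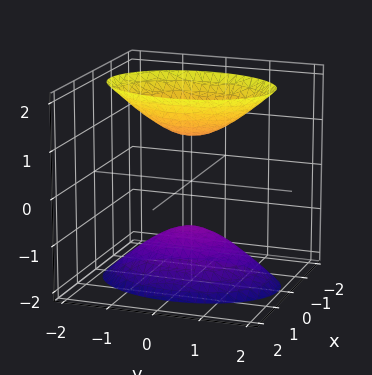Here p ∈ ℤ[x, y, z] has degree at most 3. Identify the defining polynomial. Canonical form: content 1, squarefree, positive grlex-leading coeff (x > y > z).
2*x^2 + y^2 - z^2 + 1

(a) I count 2 distinct pieces. They look like related sheets of one shape, so recover p as a whole.
(b) deg p = 2. Two sheets facing apart; a quadric.
(c) Symmetries: mirror symmetry z ↦ −z ⇒ only even powers of z; the x ↦ −x reflection is a symmetry, so x appears only in even powers; mirror symmetry y ↦ −y ⇒ only even powers of y.
(d) Reading off the gridlines: among the integer gridlines, it crosses the z-axis at z ∈ {-1, 1}; it misses every integer gridline on the x-axis.
(e) Solving for integer coefficients yields p as stated.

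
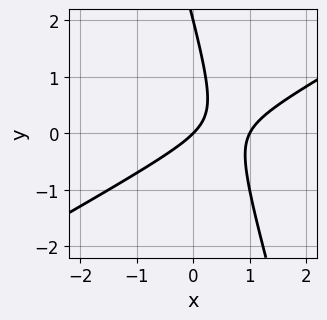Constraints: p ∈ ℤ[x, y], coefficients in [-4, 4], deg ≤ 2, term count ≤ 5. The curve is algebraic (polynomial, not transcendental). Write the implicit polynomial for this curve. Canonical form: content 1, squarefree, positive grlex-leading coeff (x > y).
2*x^2 - 3*x*y - y^2 - 2*x + 2*y

(a) The degree is 2 — a generic line meets the curve in up to 2 points.
(b) From the axis intercepts and sections: among the integer gridlines, it crosses the y-axis at y ∈ {0, 2}; among the integer gridlines, it crosses the x-axis at x ∈ {0, 1}.
(c) Fitting integer coefficients to these (and the overall shape) gives p.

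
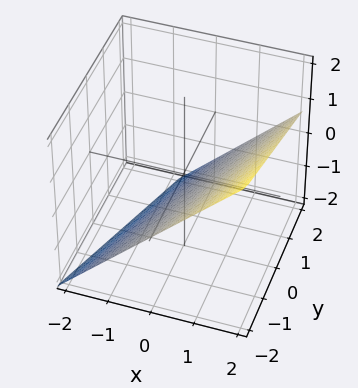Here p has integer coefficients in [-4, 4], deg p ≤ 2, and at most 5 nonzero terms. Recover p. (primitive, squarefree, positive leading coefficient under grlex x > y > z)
First, degree: every cross-section is a straight line — this is a plane, so deg p = 1.
Then, from the visible intercepts: it crosses the y-axis at the gridline y = -2.
Finally, the integer polynomial consistent with all of this is the stated p.

3*x - y - 3*z - 2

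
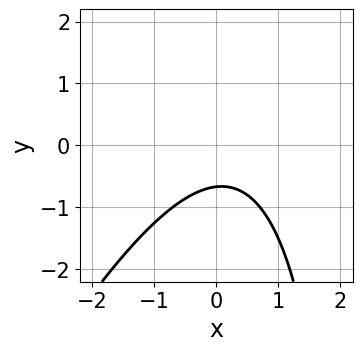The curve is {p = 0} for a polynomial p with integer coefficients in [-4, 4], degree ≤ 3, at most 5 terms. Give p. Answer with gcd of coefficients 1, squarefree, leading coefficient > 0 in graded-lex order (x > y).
(a) deg p = 2.
(b) Checking where it meets the axes: the curve avoids every integer x-axis point in the box.
(c) These observations pin down the coefficients.

2*x^2 - x*y - x + 3*y + 2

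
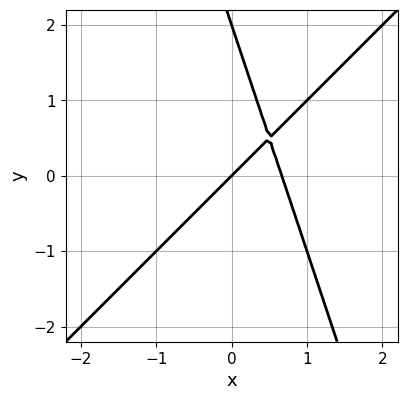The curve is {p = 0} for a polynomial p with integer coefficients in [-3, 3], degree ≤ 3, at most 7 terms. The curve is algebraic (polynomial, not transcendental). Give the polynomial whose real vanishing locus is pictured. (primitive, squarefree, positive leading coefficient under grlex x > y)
The degree is 2 — no degree-1 curve has this shape.
Observable constraints: it crosses the x-axis at the gridline x = 0; the y-axis gridline crossings are at y ∈ {0, 2}.
Solving for integer coefficients yields p as stated.

3*x^2 - 2*x*y - y^2 - 2*x + 2*y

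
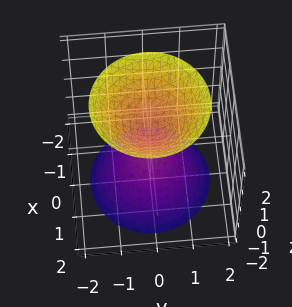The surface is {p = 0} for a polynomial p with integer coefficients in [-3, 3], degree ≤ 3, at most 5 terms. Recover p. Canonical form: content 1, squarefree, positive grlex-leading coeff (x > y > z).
3*x^2 + 3*y^2 - 2*z^2 + 1

1. The picture has 2 separate pieces.
2. The degree is 2 — two separate bowl-shaped sheets opening away from each other; a quadric.
3. Symmetry: the surface is invariant under rotation about z: p = q(x² + y², z); mirror symmetry z ↦ −z ⇒ only even powers of z.
4. Observable constraints: a circular section at z = -1 has radius between 0 and 1; no y-intercept at any integer in the box; it misses every integer gridline on the x-axis.
5. The integer polynomial consistent with all of this is the stated p.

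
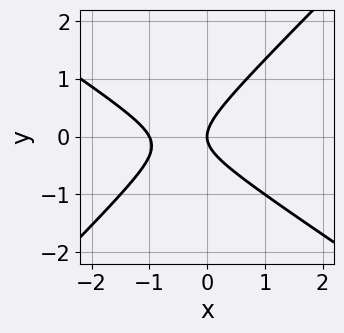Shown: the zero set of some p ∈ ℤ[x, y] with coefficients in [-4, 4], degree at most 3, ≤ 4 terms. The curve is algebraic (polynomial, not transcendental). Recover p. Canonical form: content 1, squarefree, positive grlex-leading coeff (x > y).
Degree: a generic line meets the curve in up to 2 points, so deg p = 2.
Checking where it meets the axes: among the integer gridlines, it crosses the x-axis at x ∈ {-1, 0}; it meets the y-axis at y = 0 (among the integer gridlines).
Assembling these constraints gives the stated polynomial.

2*x^2 + x*y - 3*y^2 + 2*x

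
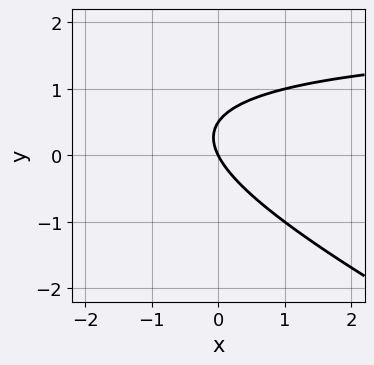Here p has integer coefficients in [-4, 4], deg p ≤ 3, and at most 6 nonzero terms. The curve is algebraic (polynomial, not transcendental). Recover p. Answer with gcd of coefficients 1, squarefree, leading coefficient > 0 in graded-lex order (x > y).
x*y + 2*y^2 - 2*x - y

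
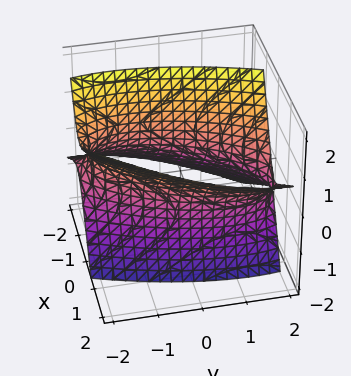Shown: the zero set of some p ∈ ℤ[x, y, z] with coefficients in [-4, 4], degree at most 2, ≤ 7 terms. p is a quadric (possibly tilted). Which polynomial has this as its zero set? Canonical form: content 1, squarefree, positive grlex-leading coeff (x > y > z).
3*x^2 - 2*x*y - 3*x*z + y^2 - 2*z^2 - 3

1. The degree is 2 — no degree-1 surface has this shape.
2. Checking where it meets the axes: it misses every integer gridline on the z-axis; among the integer gridlines, it crosses the x-axis at x ∈ {-1, 1}.
3. Putting this together gives p.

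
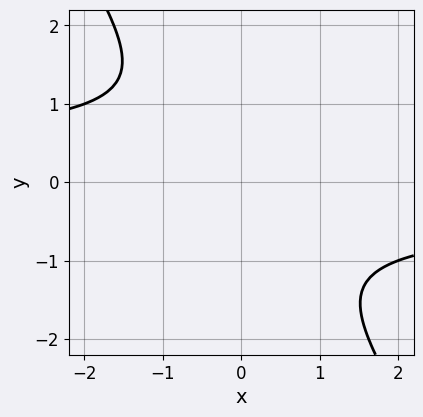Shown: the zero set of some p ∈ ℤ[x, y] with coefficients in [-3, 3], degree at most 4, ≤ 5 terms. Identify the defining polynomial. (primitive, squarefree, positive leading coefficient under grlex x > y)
3*x*y^3 + 2*y^4 + y^2 + 3

1. Degree: the shape is more complex than any degree-3 curve, so deg p = 4.
2. Observable constraints: it misses every integer gridline on the x-axis; no y-intercept at any integer in the box.
3. Solving for integer coefficients yields p as stated.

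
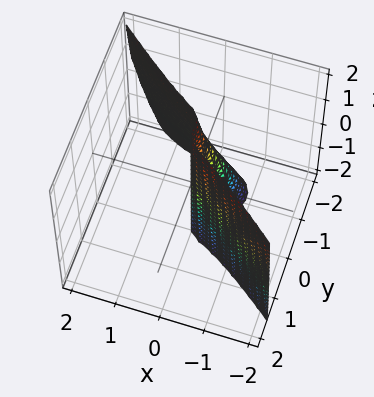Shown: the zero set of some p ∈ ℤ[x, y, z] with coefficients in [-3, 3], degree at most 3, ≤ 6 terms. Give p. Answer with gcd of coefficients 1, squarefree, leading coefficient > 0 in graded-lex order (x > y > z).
2*x^3 + 3*y^3 - y^2*z + 3*y^2 + x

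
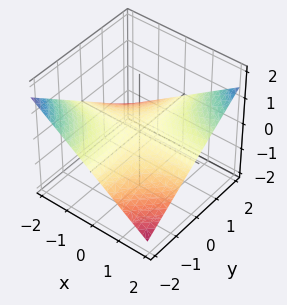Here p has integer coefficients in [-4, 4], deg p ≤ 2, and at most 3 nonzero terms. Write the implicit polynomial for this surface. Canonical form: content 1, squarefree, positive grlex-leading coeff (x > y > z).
x*y - 3*z

First, deg p = 2. A saddle surface; a quadric.
Next, checking where it meets the axes: it meets the z-axis at z = 0 (among the integer gridlines); every point of the x-axis in the box is on the surface; every point of the y-axis in the box is on the surface.
Finally, solving for integer coefficients yields p as stated.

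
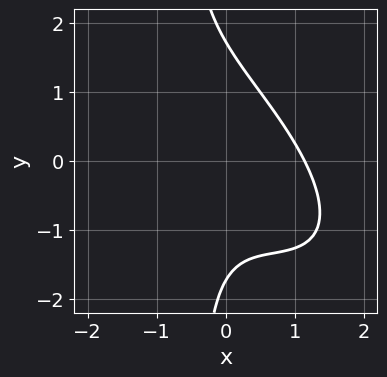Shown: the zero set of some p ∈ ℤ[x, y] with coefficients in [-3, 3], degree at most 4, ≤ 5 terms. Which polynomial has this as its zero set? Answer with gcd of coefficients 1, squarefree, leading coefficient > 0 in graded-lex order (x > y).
1. Degree: no degree-2 curve has this shape, so deg p = 3.
2. Matching integer coefficients to the picture gives p.

2*x^3 + 3*x^2*y + 2*x*y^2 + y^2 - 3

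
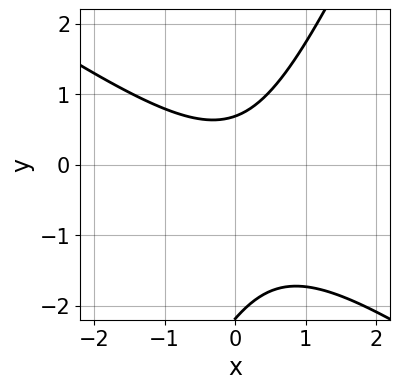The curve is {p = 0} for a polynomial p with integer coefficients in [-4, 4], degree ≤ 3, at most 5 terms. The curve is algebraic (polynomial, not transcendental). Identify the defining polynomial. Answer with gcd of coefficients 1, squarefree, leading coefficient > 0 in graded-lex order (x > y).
3*x^2 + 3*x*y - 2*y^2 - 3*y + 3

First, degree: no degree-1 curve has this shape, so deg p = 2.
Then, observable constraints: it misses every integer gridline on the x-axis.
Finally, solving for integer coefficients yields p as stated.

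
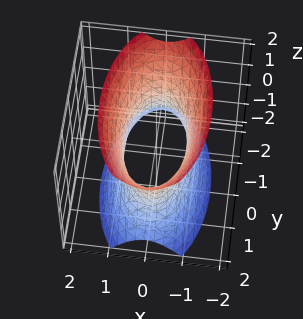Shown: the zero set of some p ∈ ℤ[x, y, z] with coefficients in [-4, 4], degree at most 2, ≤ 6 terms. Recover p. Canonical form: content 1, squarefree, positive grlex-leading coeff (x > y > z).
3*x^2 + y^2 - z^2 - 2

First, the degree is 2 — an hourglass — one-sheet hyperboloid; a quadric.
Then, symmetries: mirror symmetry x ↦ −x ⇒ only even powers of x; mirror symmetry y ↦ −y ⇒ only even powers of y; it's symmetric under z → −z, forcing even powers of z.
Next, reading off the gridlines: the surface avoids every integer z-axis point in the box.
Finally, the integer polynomial consistent with all of this is the stated p.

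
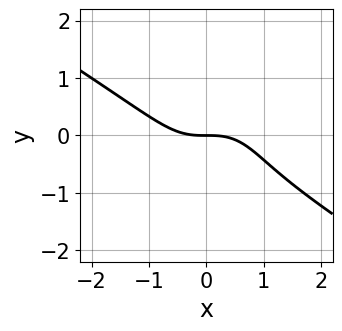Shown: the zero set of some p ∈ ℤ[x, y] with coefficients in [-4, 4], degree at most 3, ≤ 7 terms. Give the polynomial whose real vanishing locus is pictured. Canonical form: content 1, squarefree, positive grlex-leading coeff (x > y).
2*x^3 + 2*x^2*y + 3*y^3 + 2*y^2 + 3*y

First, degree: no degree-2 curve has this shape, so deg p = 3.
Next, from the visible intercepts: it meets the y-axis at y = 0 (among the integer gridlines); one x-axis crossing is at x = 0.
Finally, assembling these constraints gives the stated polynomial.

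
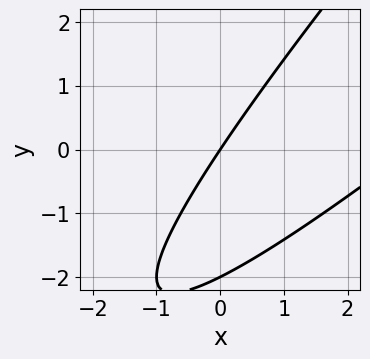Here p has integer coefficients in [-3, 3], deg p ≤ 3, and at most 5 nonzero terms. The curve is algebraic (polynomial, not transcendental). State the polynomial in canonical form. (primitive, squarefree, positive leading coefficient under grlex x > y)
x^2 - 2*x*y + y^2 - 3*x + 2*y

(a) Degree: no degree-1 curve has this shape, so deg p = 2.
(b) From the axis intercepts and sections: one x-axis crossing is at x = 0; among the integer gridlines, it crosses the y-axis at y ∈ {-2, 0}.
(c) The integer polynomial consistent with all of this is the stated p.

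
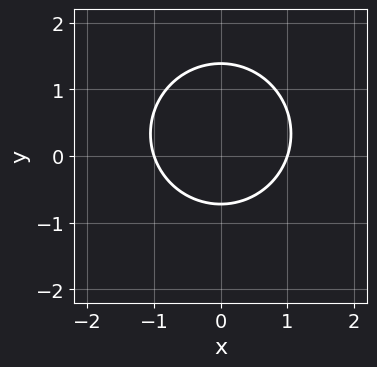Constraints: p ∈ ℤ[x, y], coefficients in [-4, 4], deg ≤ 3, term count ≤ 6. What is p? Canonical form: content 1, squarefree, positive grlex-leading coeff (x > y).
3*x^2 + 3*y^2 - 2*y - 3

First, deg p = 2.
Next, symmetries: the x ↦ −x reflection is a symmetry, so x appears only in even powers.
Then, from the axis intercepts and sections: among the integer gridlines, it crosses the x-axis at x ∈ {-1, 1}.
Finally, together with the visible shape, these determine p as stated.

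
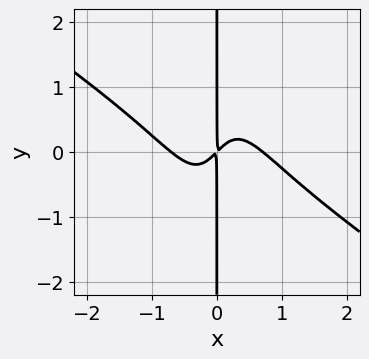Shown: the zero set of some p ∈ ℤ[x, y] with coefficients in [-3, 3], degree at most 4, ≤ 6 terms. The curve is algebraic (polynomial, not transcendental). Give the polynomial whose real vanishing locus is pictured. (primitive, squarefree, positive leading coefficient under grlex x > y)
2*x^4 + 3*x^3*y - x^2 + x*y

First, deg p = 4.
Then, from the axis intercepts and sections: every point of the y-axis in the box is on the curve.
Finally, together with the visible shape, these determine p as stated.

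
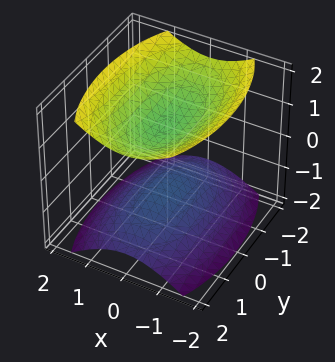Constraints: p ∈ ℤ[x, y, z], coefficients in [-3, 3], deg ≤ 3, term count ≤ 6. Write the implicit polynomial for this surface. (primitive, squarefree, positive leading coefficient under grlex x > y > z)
3*x^2 + y^2 - 3*z^2 + 3

1. I count 2 distinct pieces.
2. Degree: two sheets facing apart; a quadric, so deg p = 2.
3. Symmetries: the z ↦ −z reflection is a symmetry, so z appears only in even powers; mirror symmetry y ↦ −y ⇒ only even powers of y; it's symmetric under x → −x, forcing even powers of x.
4. Reading off the gridlines: it misses every integer gridline on the y-axis; the surface avoids every integer x-axis point in the box; the z-axis gridline crossings are at z ∈ {-1, 1}.
5. Matching integer coefficients to the picture gives p.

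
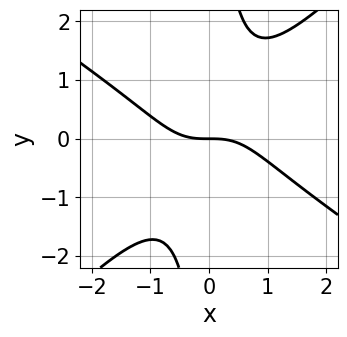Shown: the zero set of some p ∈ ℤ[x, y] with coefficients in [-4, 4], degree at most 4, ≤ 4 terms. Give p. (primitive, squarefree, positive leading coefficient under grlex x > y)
2*x^3 + x^2*y - 3*x*y^2 + 3*y

First, the degree is 3 — no degree-2 curve has this shape.
Next, observable constraints: it meets the y-axis at y = 0 (among the integer gridlines); it crosses the x-axis at the gridline x = 0.
Finally, assembling these constraints gives the stated polynomial.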